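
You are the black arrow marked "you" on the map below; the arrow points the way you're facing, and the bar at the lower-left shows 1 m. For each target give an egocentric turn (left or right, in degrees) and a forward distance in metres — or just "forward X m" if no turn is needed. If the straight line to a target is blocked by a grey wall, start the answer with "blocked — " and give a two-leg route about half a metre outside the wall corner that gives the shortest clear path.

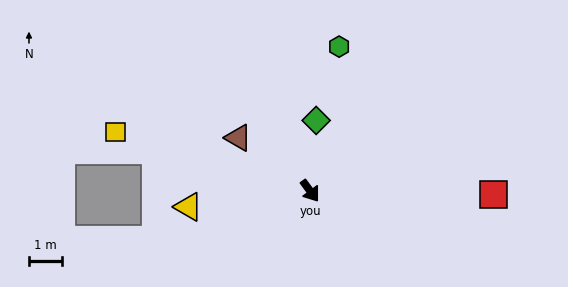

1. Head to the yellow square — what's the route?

turn right 143°, forward 6.2 m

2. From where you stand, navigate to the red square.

turn left 52°, forward 5.6 m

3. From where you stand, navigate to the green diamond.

turn left 139°, forward 2.2 m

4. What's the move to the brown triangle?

turn right 163°, forward 2.7 m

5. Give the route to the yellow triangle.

turn right 119°, forward 3.8 m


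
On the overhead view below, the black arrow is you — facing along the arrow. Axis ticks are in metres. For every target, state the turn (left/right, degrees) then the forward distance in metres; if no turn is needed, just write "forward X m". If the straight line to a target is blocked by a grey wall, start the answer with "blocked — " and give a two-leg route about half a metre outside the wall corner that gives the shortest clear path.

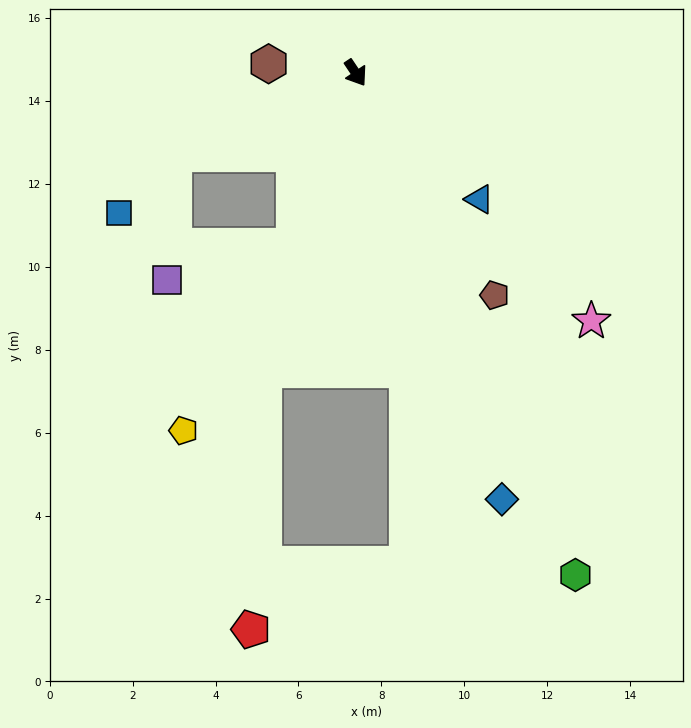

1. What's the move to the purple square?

blocked — turn right 53°, forward 4.4 m, then turn right 55°, forward 3.2 m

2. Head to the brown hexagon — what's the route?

turn right 130°, forward 2.1 m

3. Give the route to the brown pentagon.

forward 6.3 m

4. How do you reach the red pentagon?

blocked — turn right 51°, forward 7.5 m, then turn left 14°, forward 6.3 m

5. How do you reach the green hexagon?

turn right 10°, forward 13.2 m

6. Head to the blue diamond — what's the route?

turn right 15°, forward 10.9 m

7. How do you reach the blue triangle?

turn left 11°, forward 4.3 m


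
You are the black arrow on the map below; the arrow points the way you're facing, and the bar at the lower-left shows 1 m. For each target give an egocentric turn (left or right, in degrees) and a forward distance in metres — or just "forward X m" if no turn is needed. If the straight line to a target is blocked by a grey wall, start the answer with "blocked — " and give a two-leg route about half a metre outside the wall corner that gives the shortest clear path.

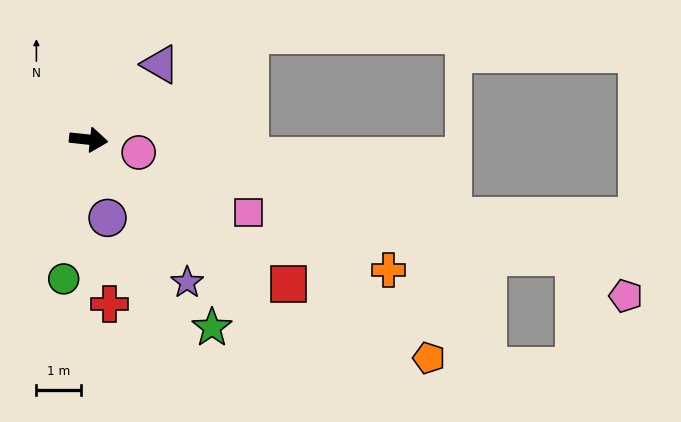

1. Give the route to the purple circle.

turn right 70°, forward 1.8 m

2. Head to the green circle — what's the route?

turn right 94°, forward 3.2 m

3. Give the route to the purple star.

turn right 49°, forward 3.9 m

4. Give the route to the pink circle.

turn right 8°, forward 1.2 m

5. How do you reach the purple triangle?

turn left 53°, forward 2.3 m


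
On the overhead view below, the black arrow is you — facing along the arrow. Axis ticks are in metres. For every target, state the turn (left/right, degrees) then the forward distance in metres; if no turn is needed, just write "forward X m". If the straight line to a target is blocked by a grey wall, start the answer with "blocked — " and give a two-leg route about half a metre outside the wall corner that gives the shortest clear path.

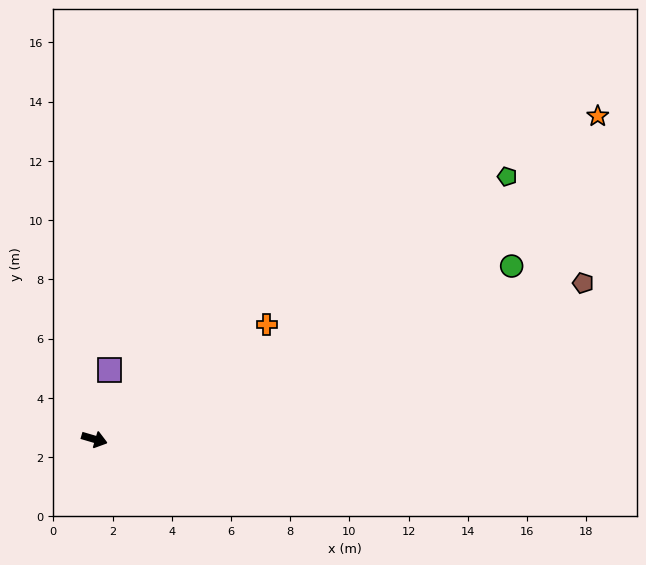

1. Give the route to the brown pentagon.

turn left 34°, forward 17.3 m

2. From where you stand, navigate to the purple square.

turn left 94°, forward 2.4 m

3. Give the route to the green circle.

turn left 39°, forward 15.2 m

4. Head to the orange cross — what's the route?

turn left 50°, forward 7.0 m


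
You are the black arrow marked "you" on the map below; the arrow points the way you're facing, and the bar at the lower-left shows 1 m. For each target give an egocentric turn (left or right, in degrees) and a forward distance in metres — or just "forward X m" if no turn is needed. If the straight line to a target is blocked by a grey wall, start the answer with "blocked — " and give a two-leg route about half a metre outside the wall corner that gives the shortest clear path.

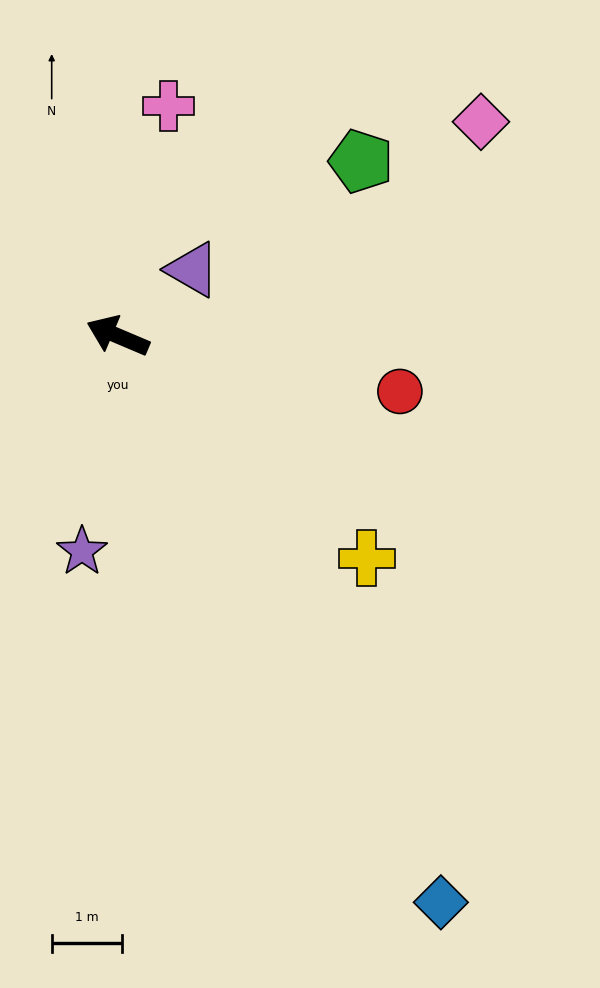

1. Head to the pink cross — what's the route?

turn right 79°, forward 3.4 m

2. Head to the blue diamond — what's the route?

turn left 143°, forward 9.3 m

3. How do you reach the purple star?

turn left 104°, forward 3.1 m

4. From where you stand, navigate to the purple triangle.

turn right 115°, forward 1.4 m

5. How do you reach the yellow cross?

turn left 161°, forward 4.8 m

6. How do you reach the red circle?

turn right 168°, forward 4.1 m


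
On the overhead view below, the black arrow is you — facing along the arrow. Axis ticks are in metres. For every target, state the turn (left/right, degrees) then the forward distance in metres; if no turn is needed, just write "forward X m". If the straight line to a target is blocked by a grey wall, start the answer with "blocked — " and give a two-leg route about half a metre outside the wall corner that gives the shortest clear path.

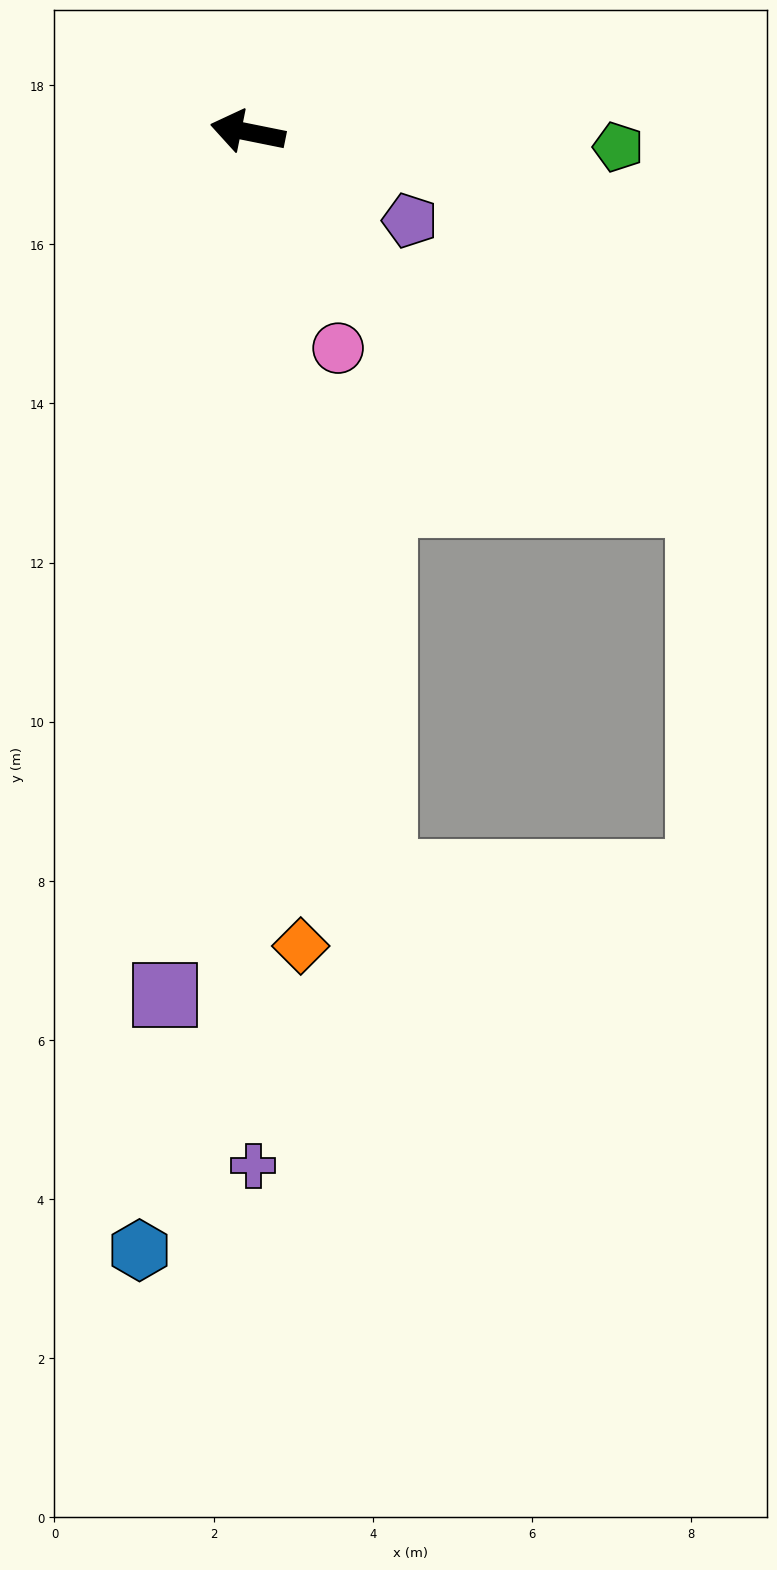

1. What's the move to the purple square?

turn left 96°, forward 10.9 m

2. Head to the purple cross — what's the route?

turn left 102°, forward 13.0 m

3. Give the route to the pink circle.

turn left 124°, forward 2.9 m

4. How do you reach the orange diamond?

turn left 105°, forward 10.3 m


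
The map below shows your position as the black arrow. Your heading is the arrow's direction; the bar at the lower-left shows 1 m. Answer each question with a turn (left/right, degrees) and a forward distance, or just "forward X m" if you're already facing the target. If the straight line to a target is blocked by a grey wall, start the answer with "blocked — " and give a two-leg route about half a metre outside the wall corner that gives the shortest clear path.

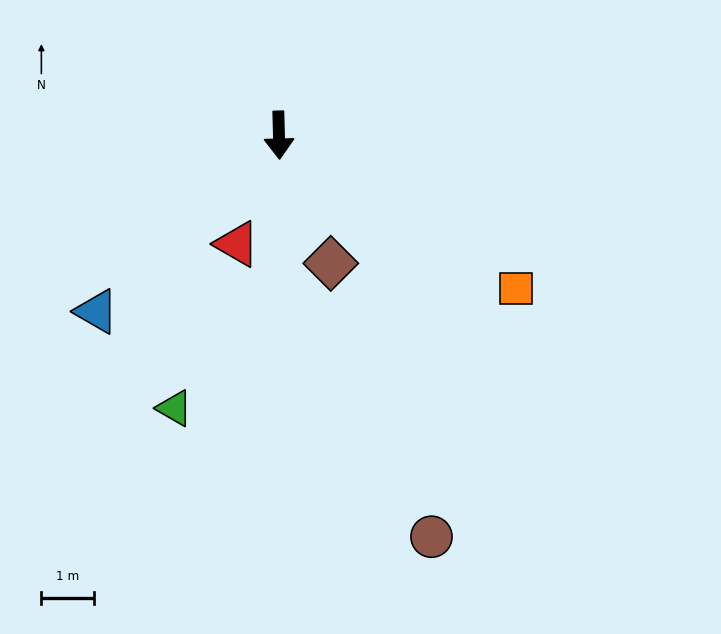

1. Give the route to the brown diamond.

turn left 21°, forward 2.6 m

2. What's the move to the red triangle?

turn right 23°, forward 2.2 m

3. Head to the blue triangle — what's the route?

turn right 48°, forward 4.8 m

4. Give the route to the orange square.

turn left 56°, forward 5.3 m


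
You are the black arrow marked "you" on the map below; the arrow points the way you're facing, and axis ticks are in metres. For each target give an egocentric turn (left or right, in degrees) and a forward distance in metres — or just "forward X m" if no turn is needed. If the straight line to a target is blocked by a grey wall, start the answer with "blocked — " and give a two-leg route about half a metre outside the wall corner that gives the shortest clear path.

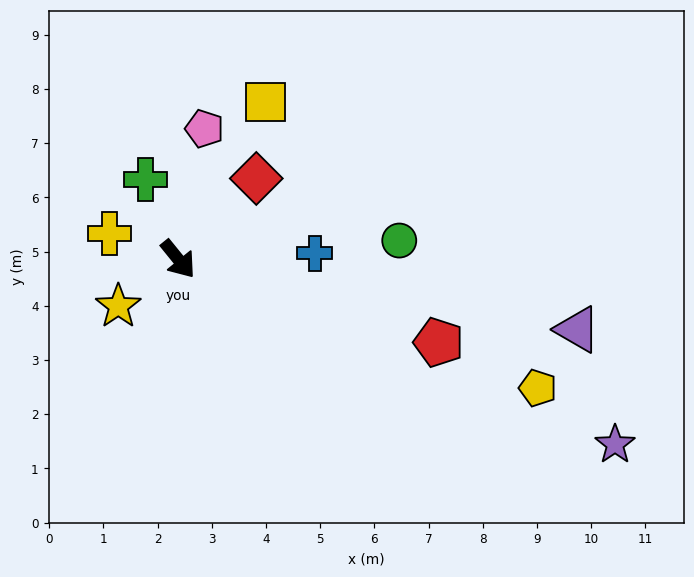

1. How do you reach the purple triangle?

turn left 41°, forward 7.5 m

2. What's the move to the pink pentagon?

turn left 130°, forward 2.5 m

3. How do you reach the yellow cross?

turn right 150°, forward 1.4 m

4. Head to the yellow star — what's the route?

turn right 91°, forward 1.4 m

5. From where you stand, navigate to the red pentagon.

turn left 33°, forward 5.0 m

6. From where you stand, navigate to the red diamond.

turn left 97°, forward 2.1 m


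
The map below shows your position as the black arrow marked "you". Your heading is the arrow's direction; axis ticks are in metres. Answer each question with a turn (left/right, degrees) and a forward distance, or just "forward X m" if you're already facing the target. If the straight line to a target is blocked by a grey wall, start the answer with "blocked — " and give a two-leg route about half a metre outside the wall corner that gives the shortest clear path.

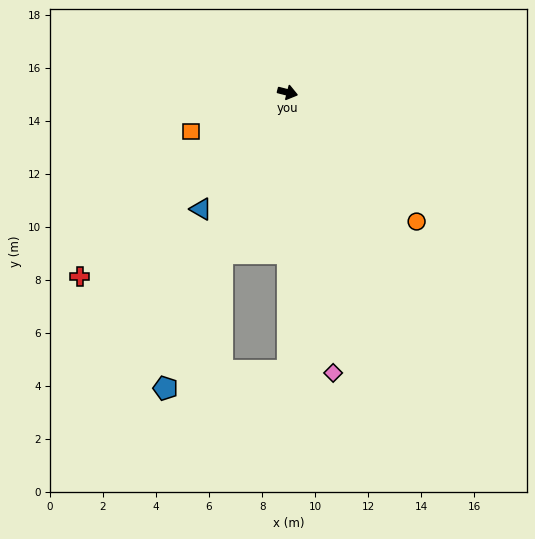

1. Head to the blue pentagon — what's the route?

turn right 98°, forward 12.1 m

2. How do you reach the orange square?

turn right 144°, forward 3.9 m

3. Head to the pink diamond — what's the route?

turn right 66°, forward 10.7 m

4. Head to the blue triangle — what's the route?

turn right 112°, forward 5.5 m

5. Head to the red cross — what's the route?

turn right 124°, forward 10.5 m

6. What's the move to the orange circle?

turn right 31°, forward 6.9 m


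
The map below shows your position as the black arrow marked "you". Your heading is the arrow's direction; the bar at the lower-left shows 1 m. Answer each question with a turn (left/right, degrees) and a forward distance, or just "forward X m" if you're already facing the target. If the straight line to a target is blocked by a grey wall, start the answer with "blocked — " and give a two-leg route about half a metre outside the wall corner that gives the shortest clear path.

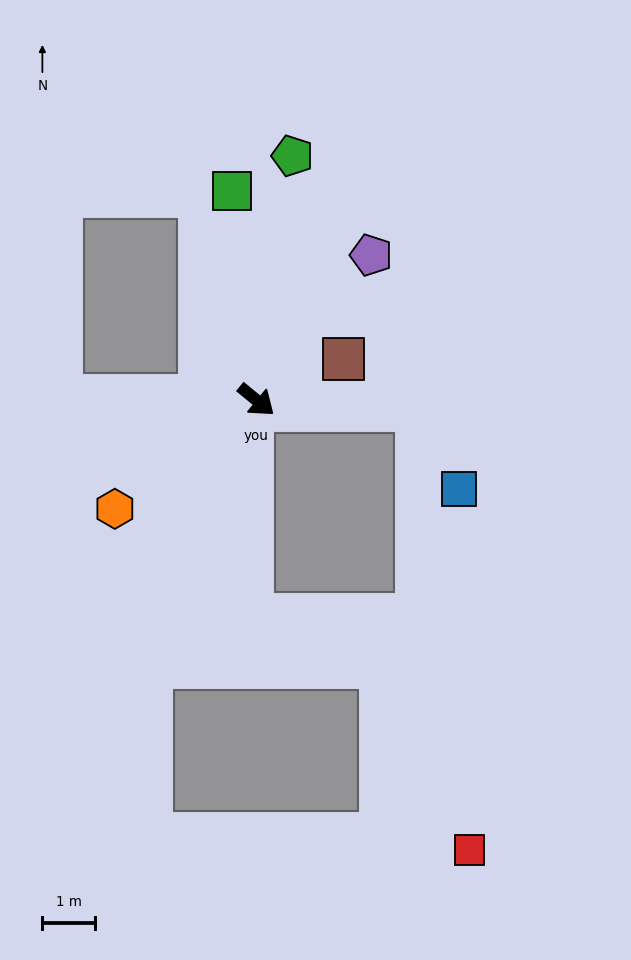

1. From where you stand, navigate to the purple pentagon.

turn left 91°, forward 3.5 m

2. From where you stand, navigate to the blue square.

blocked — turn left 36°, forward 3.1 m, then turn right 59°, forward 1.7 m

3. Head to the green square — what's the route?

turn left 136°, forward 4.0 m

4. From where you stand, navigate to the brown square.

turn left 65°, forward 1.8 m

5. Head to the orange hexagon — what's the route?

turn right 103°, forward 3.4 m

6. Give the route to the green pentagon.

turn left 121°, forward 4.7 m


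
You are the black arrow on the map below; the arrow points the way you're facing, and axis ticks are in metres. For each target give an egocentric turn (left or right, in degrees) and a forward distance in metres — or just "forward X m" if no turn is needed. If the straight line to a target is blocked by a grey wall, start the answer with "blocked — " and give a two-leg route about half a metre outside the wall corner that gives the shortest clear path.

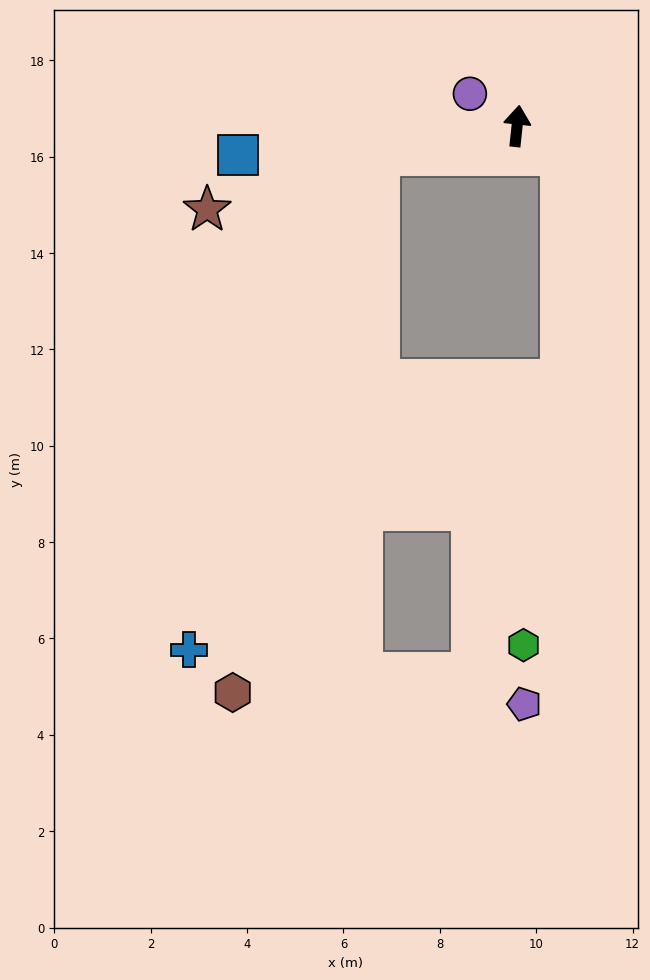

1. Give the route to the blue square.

turn left 102°, forward 5.8 m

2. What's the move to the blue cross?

blocked — turn left 108°, forward 2.9 m, then turn left 57°, forward 11.0 m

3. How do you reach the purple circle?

turn left 62°, forward 1.2 m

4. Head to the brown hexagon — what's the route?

blocked — turn left 108°, forward 2.9 m, then turn left 63°, forward 11.6 m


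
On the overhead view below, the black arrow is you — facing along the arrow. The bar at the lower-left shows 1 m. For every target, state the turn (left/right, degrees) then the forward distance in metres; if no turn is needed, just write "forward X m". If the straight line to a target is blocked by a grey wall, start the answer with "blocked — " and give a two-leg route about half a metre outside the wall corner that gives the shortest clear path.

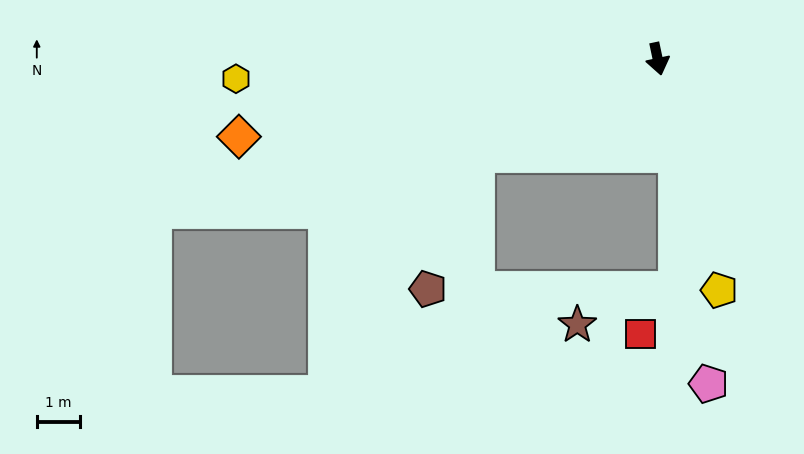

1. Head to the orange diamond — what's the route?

turn right 91°, forward 9.9 m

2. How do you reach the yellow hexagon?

turn right 99°, forward 9.8 m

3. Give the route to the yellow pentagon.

turn left 3°, forward 5.6 m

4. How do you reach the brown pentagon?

blocked — turn right 74°, forward 4.8 m, then turn left 42°, forward 3.3 m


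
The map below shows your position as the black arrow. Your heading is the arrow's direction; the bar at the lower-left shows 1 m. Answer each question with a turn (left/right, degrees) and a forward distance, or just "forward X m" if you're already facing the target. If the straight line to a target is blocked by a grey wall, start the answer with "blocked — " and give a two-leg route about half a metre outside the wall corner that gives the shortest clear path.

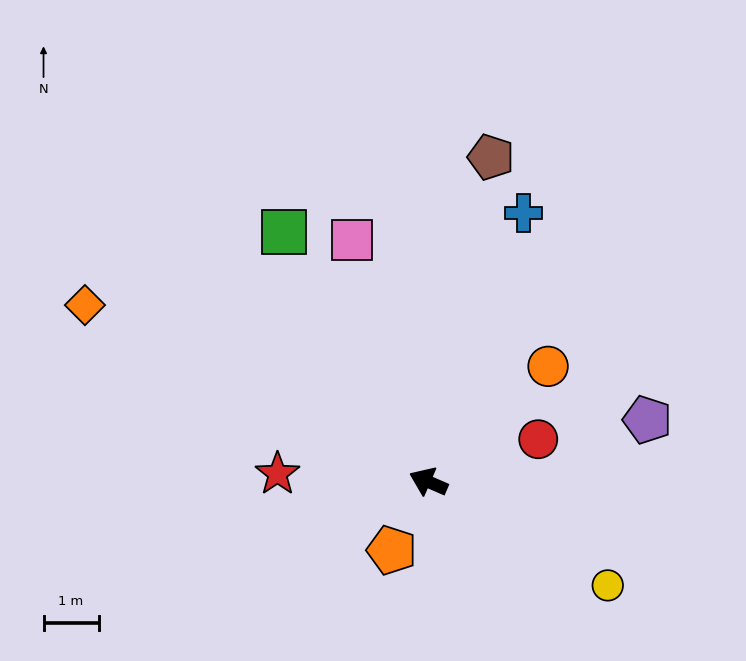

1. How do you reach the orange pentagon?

turn left 85°, forward 1.4 m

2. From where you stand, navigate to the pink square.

turn right 49°, forward 4.6 m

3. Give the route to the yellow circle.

turn left 173°, forward 3.8 m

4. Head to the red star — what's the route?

turn left 20°, forward 2.7 m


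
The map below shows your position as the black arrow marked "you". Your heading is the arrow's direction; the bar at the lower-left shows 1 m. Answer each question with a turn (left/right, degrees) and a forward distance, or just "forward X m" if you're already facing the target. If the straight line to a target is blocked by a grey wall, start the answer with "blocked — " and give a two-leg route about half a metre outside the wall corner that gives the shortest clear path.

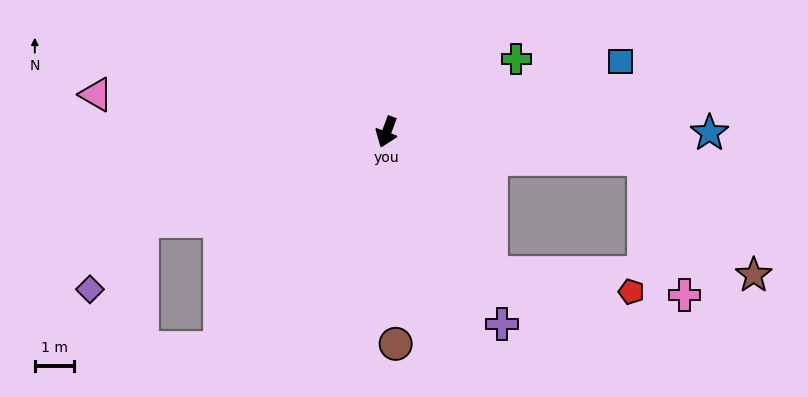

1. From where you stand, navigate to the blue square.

turn left 127°, forward 6.2 m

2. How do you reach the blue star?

turn left 110°, forward 8.2 m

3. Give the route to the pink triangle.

turn right 77°, forward 7.4 m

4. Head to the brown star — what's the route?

blocked — turn left 104°, forward 6.6 m, then turn right 40°, forward 4.1 m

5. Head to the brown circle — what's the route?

turn left 23°, forward 5.4 m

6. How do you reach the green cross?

turn left 140°, forward 3.8 m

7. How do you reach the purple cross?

turn left 51°, forward 5.7 m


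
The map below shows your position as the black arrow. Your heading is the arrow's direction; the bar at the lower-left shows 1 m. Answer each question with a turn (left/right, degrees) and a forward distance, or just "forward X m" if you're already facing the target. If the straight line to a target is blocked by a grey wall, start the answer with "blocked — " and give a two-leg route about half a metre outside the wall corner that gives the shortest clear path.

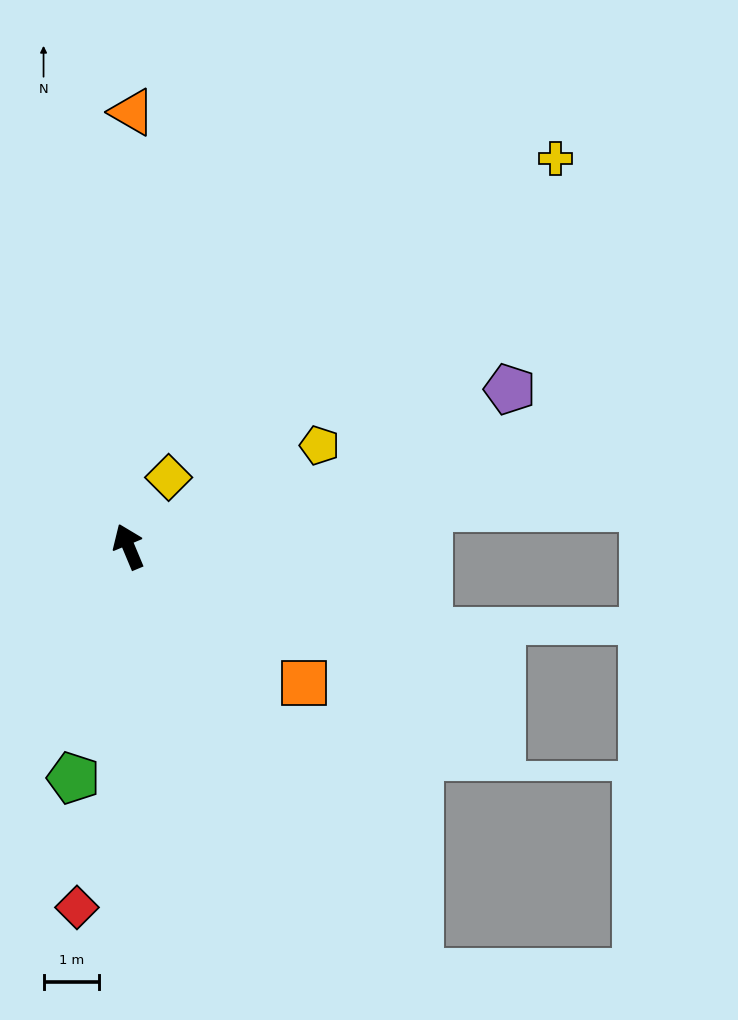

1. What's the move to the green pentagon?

turn left 144°, forward 4.3 m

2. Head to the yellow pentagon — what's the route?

turn right 85°, forward 3.9 m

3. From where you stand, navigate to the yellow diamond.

turn right 53°, forward 1.4 m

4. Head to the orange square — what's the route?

turn right 151°, forward 4.0 m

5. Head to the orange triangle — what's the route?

turn right 23°, forward 7.9 m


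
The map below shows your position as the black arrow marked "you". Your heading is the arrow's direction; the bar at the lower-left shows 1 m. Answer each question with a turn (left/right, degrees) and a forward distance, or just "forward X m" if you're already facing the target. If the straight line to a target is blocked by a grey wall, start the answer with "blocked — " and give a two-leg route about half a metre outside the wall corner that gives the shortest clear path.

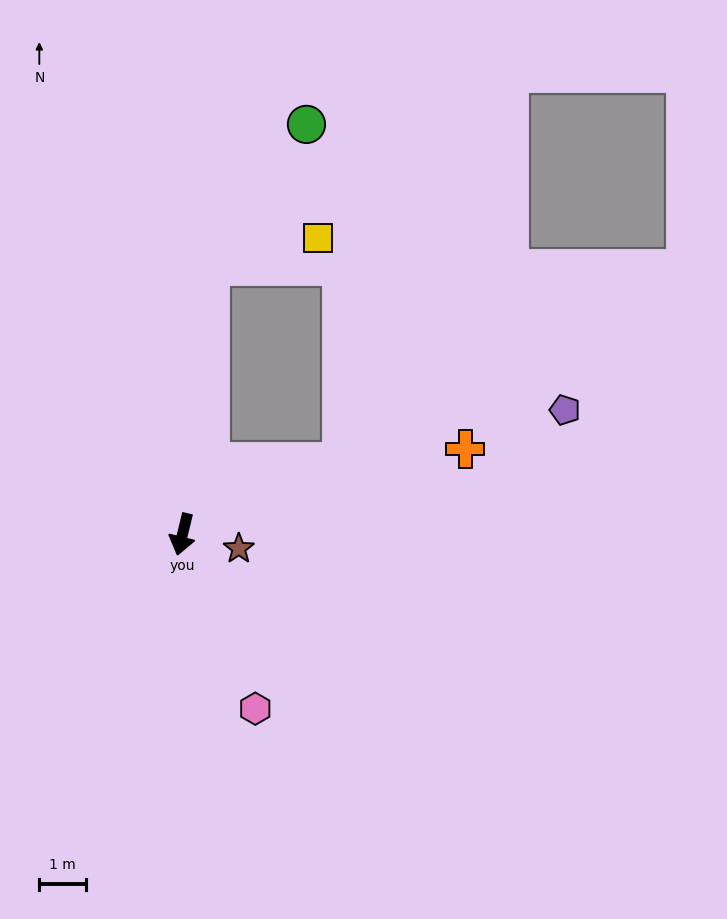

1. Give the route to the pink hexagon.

turn left 36°, forward 4.0 m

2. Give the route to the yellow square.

blocked — turn right 172°, forward 5.7 m, then turn right 70°, forward 2.4 m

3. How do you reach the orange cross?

turn left 120°, forward 6.3 m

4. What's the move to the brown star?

turn left 90°, forward 1.2 m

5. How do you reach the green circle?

blocked — turn right 172°, forward 5.7 m, then turn right 29°, forward 3.7 m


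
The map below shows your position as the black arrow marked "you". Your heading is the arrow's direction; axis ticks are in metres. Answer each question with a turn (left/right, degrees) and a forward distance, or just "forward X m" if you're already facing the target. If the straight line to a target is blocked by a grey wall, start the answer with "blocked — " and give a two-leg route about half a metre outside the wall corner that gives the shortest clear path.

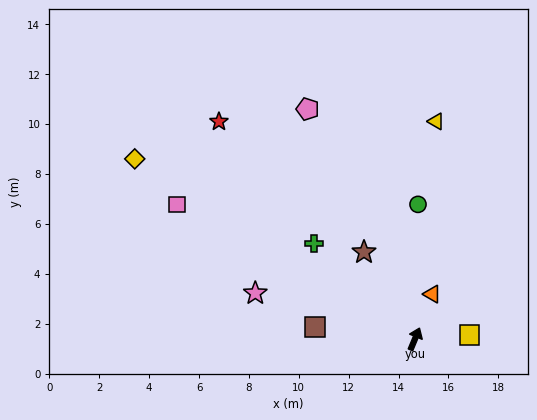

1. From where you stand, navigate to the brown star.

turn left 53°, forward 4.0 m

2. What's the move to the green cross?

turn left 69°, forward 5.6 m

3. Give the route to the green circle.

turn left 21°, forward 5.4 m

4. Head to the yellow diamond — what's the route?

turn left 80°, forward 13.4 m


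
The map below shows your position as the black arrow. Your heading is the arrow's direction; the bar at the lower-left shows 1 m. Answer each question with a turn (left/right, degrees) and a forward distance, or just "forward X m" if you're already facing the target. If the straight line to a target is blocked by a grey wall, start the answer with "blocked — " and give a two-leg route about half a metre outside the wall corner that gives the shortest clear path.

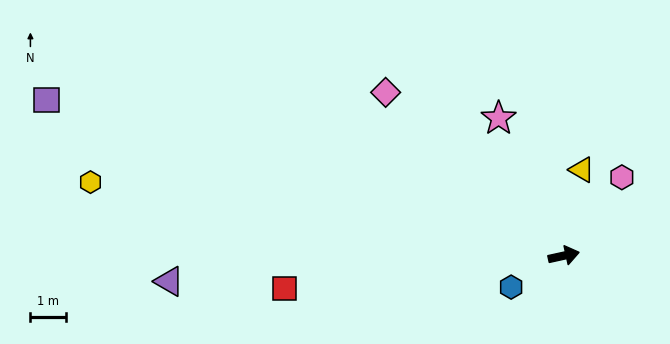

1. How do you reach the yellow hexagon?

turn left 159°, forward 13.6 m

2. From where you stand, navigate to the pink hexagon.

turn left 41°, forward 2.8 m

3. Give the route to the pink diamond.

turn left 125°, forward 6.8 m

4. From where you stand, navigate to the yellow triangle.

turn left 66°, forward 2.5 m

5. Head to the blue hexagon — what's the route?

turn right 162°, forward 1.7 m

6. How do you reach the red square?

turn left 174°, forward 8.0 m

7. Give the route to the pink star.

turn left 103°, forward 4.3 m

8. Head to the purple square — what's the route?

turn left 151°, forward 15.3 m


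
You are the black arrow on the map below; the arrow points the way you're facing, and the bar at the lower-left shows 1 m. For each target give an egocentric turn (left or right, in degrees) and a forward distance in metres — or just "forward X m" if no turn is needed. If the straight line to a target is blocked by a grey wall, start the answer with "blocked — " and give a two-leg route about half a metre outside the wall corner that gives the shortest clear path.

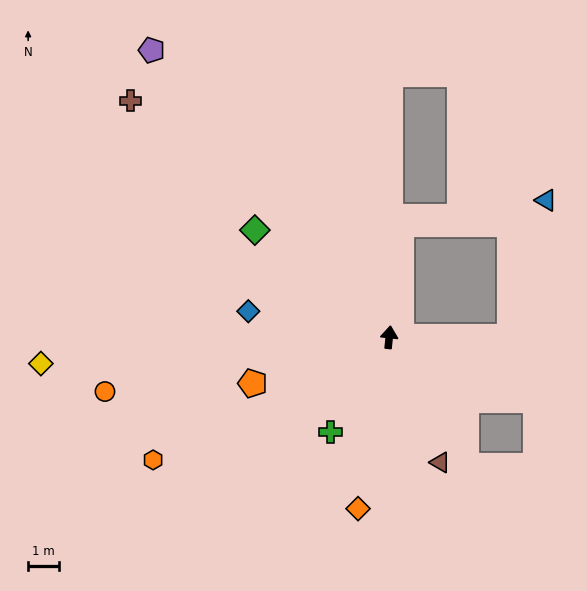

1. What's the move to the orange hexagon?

turn left 124°, forward 8.5 m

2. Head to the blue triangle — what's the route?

blocked — turn right 84°, forward 3.9 m, then turn left 75°, forward 4.5 m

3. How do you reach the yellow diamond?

turn left 100°, forward 11.2 m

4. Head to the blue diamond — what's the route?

turn left 86°, forward 4.6 m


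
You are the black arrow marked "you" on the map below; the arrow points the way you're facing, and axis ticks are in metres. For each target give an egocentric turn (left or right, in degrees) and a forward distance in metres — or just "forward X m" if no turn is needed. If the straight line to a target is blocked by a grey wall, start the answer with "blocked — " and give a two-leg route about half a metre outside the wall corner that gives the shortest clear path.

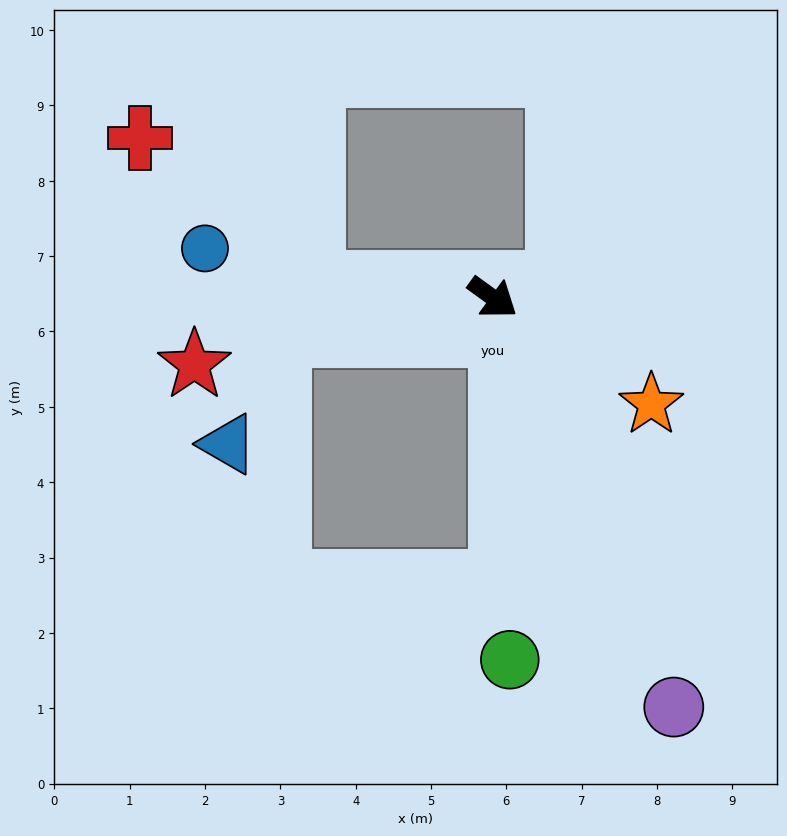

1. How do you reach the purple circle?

turn right 30°, forward 5.9 m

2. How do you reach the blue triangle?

blocked — turn right 134°, forward 2.9 m, then turn left 55°, forward 1.6 m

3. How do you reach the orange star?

turn left 2°, forward 2.5 m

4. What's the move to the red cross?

blocked — turn right 149°, forward 2.4 m, then turn right 35°, forward 3.0 m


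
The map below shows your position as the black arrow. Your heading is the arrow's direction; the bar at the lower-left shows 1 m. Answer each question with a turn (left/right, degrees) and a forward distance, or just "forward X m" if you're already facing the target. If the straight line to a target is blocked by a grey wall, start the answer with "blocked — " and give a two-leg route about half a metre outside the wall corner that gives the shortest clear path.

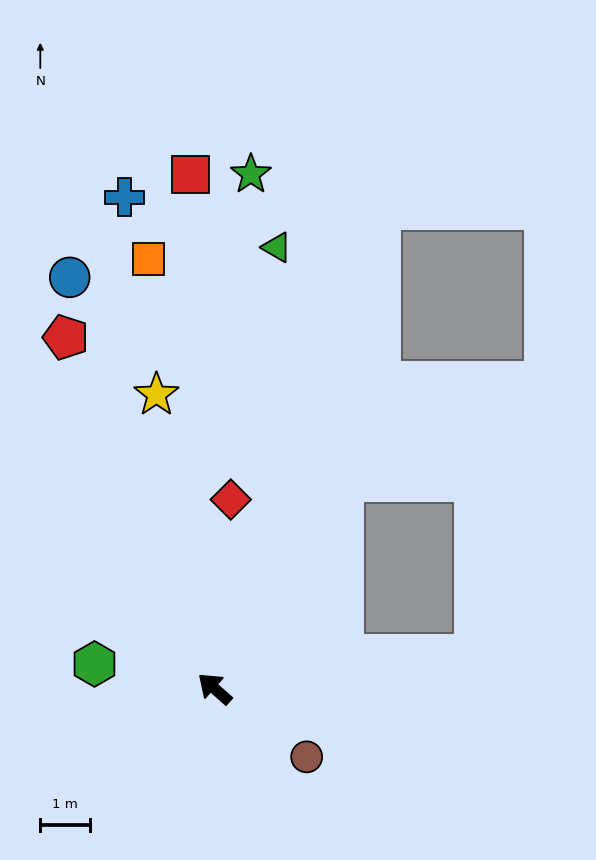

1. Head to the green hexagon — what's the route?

turn left 30°, forward 2.5 m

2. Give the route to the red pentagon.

turn right 26°, forward 7.7 m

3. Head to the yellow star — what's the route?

turn right 37°, forward 6.1 m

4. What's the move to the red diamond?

turn right 53°, forward 3.8 m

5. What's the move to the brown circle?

turn right 175°, forward 2.3 m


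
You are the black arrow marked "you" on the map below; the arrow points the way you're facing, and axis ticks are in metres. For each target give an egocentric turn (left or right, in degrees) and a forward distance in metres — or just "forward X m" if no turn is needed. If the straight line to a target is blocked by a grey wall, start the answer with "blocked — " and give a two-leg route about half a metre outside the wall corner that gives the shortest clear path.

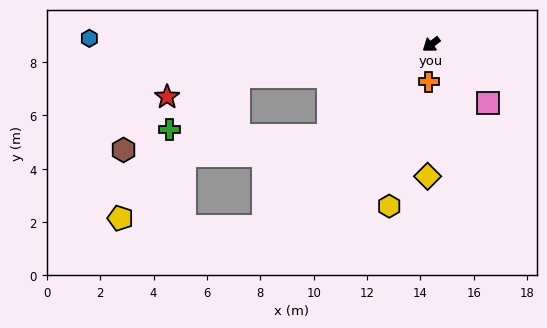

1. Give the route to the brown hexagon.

blocked — turn left 5°, forward 5.2 m, then turn right 38°, forward 7.7 m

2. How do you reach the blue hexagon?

turn right 38°, forward 12.8 m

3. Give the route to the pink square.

turn left 97°, forward 3.1 m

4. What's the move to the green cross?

blocked — turn right 27°, forward 7.3 m, then turn left 27°, forward 3.3 m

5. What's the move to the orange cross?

turn left 49°, forward 1.4 m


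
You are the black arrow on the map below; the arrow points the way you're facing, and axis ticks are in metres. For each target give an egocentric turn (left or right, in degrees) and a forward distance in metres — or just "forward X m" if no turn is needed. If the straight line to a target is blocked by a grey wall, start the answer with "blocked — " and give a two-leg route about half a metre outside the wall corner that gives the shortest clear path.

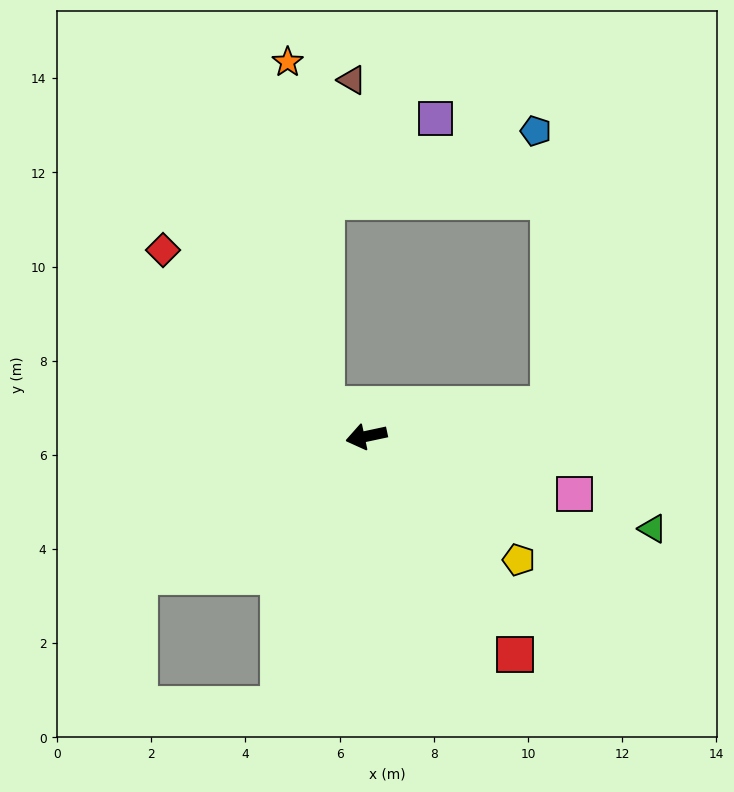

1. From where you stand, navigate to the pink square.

turn left 152°, forward 4.6 m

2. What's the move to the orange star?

blocked — turn right 48°, forward 1.1 m, then turn right 48°, forward 7.4 m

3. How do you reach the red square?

turn left 112°, forward 5.6 m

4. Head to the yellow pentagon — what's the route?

turn left 129°, forward 4.2 m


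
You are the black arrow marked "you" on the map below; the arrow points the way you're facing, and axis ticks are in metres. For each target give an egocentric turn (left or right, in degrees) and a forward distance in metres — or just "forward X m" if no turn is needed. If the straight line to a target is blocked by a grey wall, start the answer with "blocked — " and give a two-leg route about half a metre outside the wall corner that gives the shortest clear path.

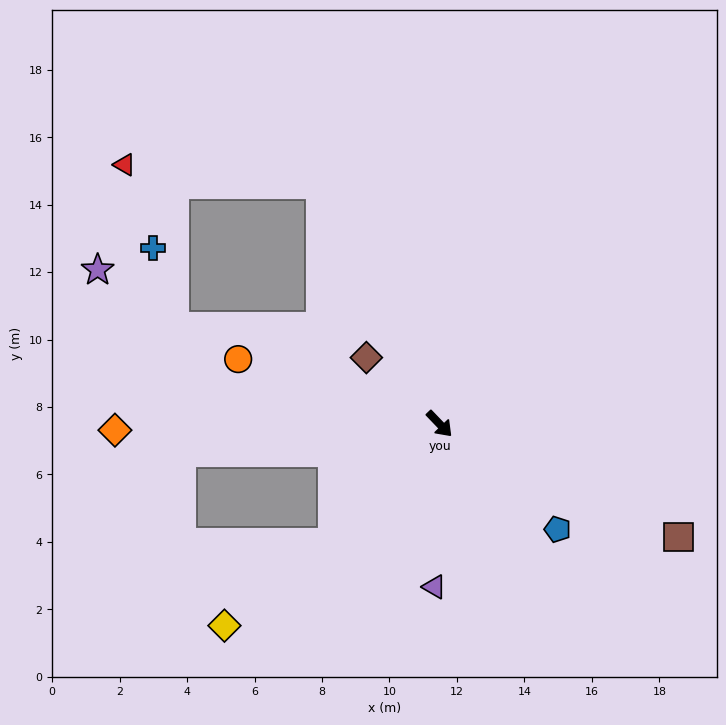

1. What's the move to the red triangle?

blocked — turn left 163°, forward 7.9 m, then turn left 57°, forward 5.8 m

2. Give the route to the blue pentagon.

turn left 4°, forward 4.7 m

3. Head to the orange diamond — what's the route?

turn right 133°, forward 9.6 m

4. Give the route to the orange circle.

turn right 152°, forward 6.3 m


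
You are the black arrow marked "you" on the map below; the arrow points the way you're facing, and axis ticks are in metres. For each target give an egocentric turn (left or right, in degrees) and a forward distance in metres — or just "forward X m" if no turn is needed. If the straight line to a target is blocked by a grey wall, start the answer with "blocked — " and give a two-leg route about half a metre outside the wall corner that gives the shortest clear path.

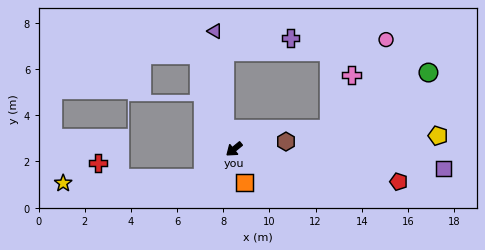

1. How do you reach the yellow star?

blocked — turn left 4°, forward 1.8 m, then turn right 41°, forward 6.1 m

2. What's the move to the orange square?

turn left 68°, forward 1.5 m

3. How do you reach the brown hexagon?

turn left 149°, forward 2.3 m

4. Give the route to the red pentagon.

turn left 130°, forward 7.3 m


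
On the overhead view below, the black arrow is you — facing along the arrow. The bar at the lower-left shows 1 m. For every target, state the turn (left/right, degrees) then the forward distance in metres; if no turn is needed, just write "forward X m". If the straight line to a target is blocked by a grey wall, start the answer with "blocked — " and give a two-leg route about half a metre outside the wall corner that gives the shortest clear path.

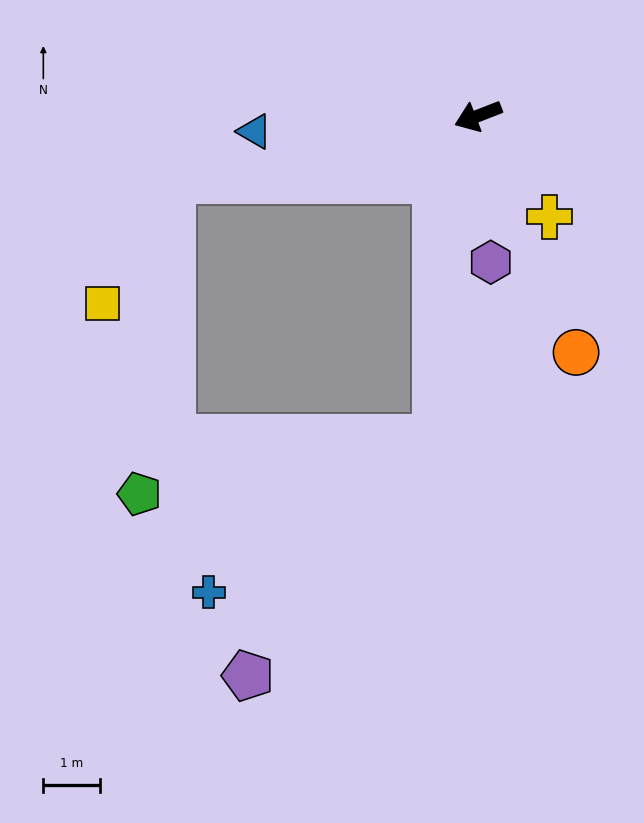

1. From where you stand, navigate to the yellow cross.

turn left 104°, forward 2.2 m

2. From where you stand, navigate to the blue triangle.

turn right 17°, forward 4.0 m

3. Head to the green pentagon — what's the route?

blocked — turn left 61°, forward 5.8 m, then turn right 72°, forward 5.4 m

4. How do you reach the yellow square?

blocked — turn right 9°, forward 5.6 m, then turn left 48°, forward 2.5 m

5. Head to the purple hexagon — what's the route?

turn left 74°, forward 2.6 m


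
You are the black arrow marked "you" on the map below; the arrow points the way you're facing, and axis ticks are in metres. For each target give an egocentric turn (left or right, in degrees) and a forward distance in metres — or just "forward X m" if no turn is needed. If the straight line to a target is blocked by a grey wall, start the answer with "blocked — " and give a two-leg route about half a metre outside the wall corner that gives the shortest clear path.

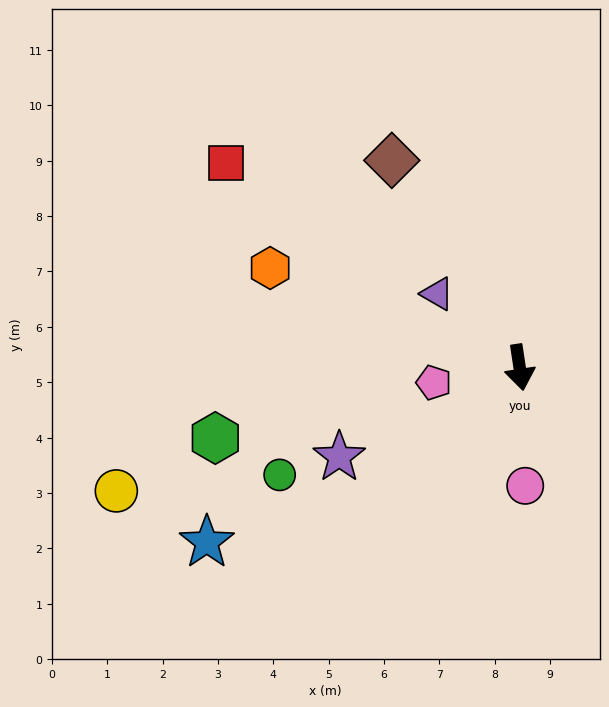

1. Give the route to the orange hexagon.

turn right 120°, forward 4.8 m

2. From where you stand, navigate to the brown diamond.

turn right 157°, forward 4.4 m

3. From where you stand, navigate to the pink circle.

turn right 6°, forward 2.1 m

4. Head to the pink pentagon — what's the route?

turn right 89°, forward 1.6 m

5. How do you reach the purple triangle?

turn right 140°, forward 2.0 m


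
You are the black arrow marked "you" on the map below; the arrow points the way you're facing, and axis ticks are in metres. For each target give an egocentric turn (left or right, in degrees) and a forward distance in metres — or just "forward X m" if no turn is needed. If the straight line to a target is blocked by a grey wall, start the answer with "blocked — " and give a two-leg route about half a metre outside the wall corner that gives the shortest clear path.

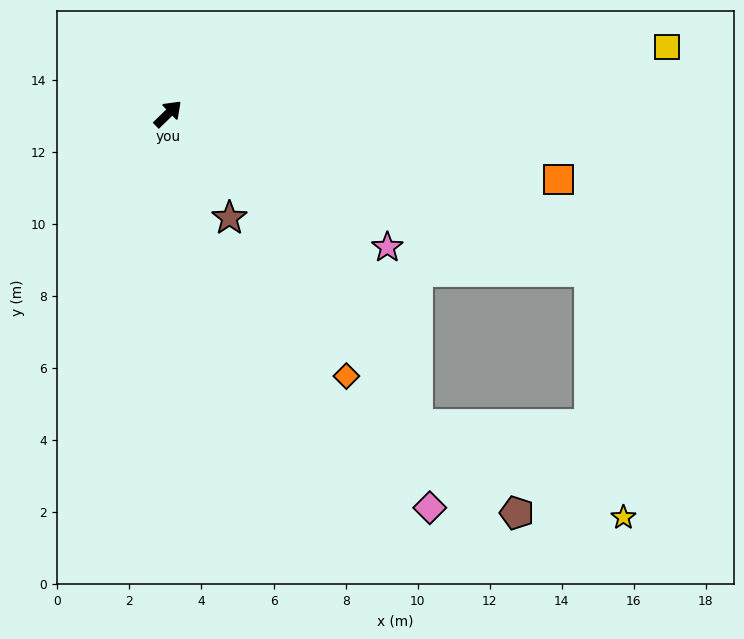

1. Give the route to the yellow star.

blocked — turn right 65°, forward 12.5 m, then turn right 61°, forward 6.9 m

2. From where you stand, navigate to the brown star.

turn right 104°, forward 3.4 m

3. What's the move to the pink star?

turn right 76°, forward 7.1 m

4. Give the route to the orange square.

turn right 54°, forward 11.0 m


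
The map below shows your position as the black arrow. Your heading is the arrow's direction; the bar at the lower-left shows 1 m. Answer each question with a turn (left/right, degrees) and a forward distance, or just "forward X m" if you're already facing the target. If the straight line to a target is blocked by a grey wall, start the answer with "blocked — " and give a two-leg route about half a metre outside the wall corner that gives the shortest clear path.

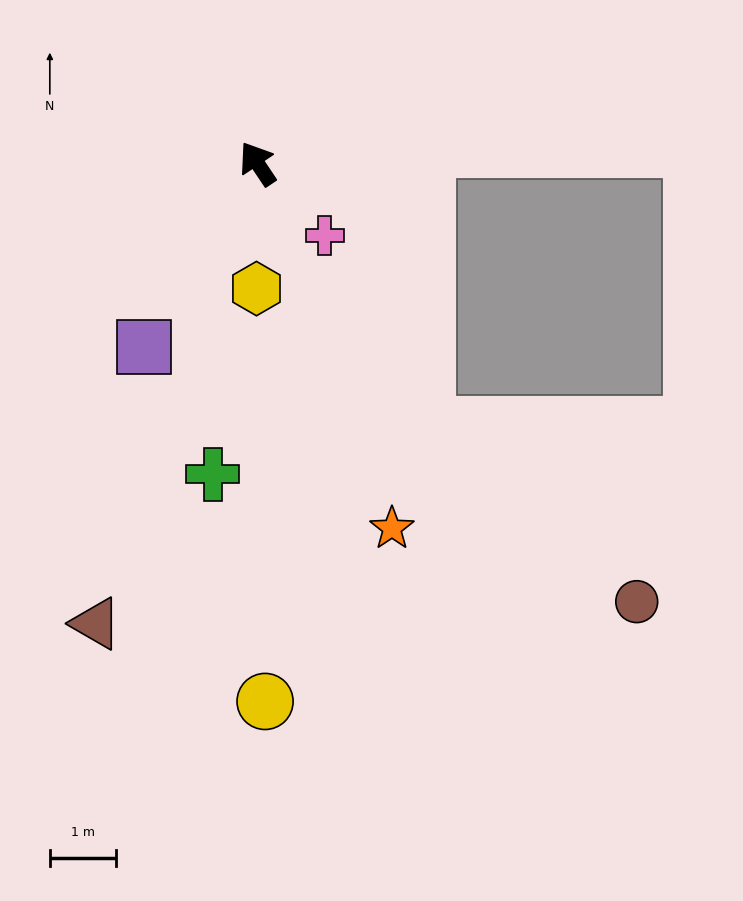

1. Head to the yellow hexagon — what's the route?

turn left 146°, forward 1.9 m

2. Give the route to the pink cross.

turn right 171°, forward 1.5 m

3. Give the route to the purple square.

turn left 114°, forward 3.2 m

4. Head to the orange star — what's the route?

turn left 166°, forward 5.9 m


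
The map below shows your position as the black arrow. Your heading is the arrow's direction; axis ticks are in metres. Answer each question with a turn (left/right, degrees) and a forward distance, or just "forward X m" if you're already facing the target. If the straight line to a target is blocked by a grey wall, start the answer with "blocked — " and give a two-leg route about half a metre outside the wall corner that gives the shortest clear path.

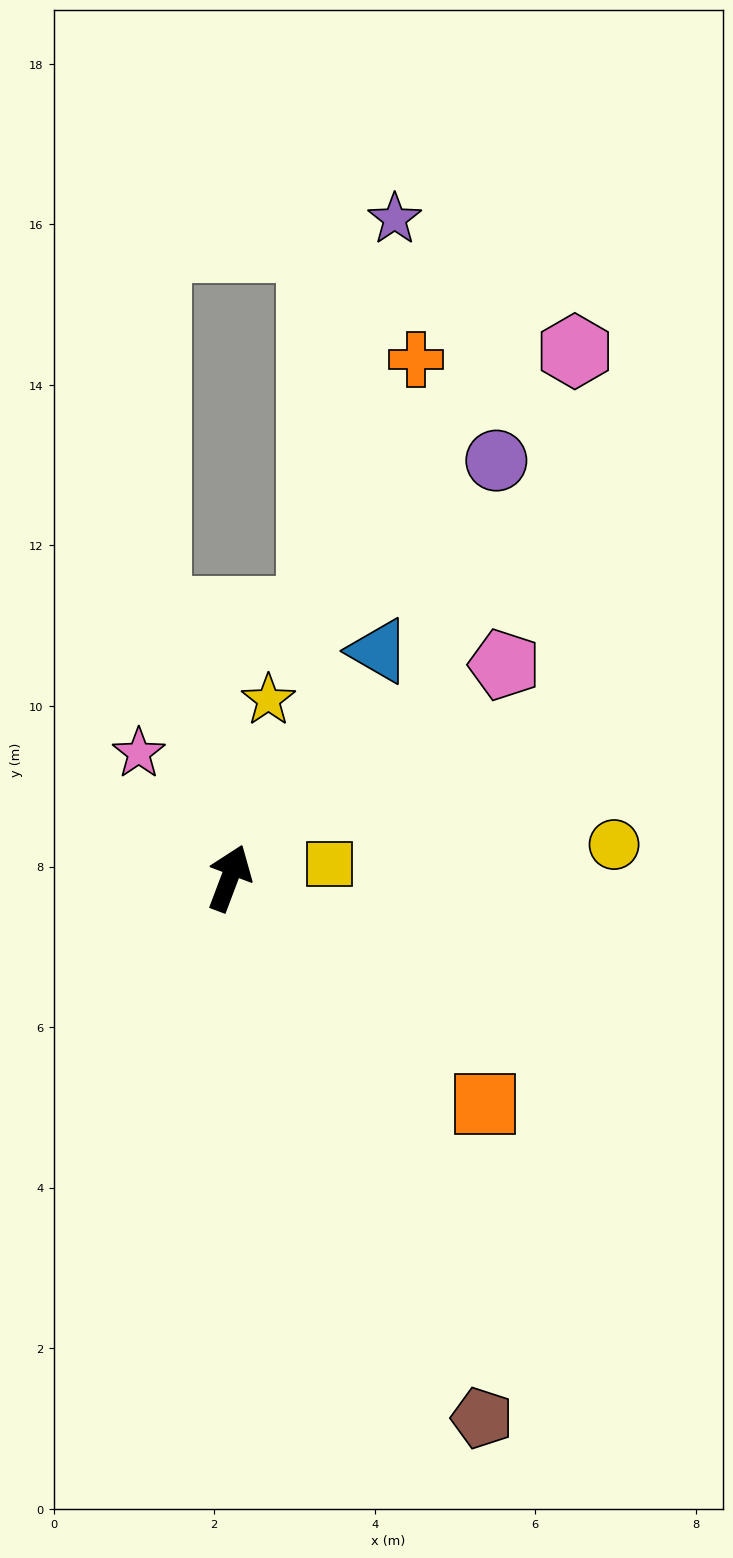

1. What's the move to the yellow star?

turn left 8°, forward 2.3 m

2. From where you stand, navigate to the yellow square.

turn right 61°, forward 1.3 m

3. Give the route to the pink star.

turn left 57°, forward 1.9 m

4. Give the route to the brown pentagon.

turn right 134°, forward 7.4 m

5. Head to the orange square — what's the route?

turn right 111°, forward 4.2 m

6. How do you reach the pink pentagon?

turn right 31°, forward 4.3 m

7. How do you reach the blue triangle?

turn right 13°, forward 3.4 m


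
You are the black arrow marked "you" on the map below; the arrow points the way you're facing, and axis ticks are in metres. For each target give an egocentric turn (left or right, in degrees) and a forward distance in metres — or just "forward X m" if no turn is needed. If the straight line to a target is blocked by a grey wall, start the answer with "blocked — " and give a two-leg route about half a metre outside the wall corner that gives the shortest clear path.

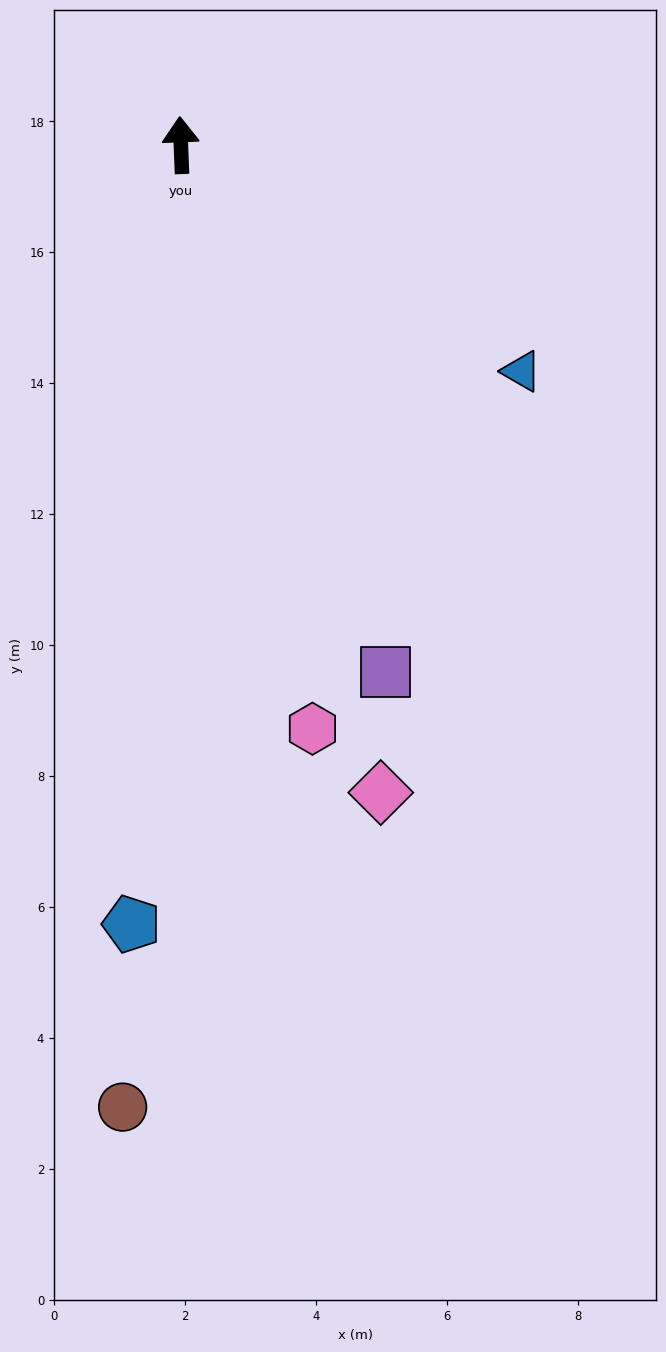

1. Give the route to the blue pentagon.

turn left 174°, forward 11.9 m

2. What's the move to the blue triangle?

turn right 126°, forward 6.2 m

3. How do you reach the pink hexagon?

turn right 170°, forward 9.1 m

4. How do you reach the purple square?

turn right 161°, forward 8.6 m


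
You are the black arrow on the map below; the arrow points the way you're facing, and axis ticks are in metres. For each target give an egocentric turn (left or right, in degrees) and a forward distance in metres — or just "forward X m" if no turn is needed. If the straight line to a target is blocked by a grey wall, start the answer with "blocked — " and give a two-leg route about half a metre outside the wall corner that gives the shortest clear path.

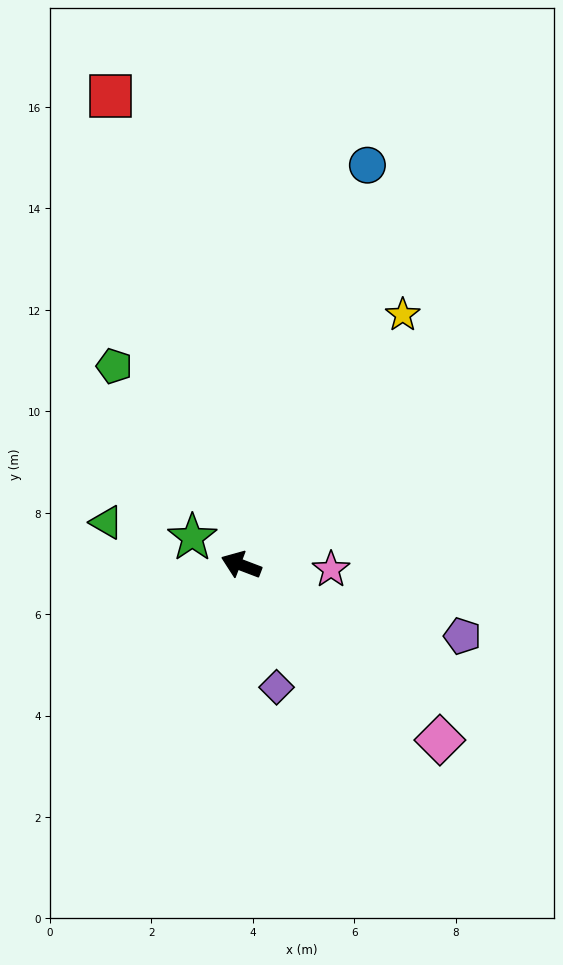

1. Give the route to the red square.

turn right 54°, forward 9.6 m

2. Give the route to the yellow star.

turn right 102°, forward 5.9 m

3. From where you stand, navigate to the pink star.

turn right 162°, forward 1.8 m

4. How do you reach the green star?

turn right 8°, forward 1.1 m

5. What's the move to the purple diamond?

turn left 127°, forward 2.5 m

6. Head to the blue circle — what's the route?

turn right 87°, forward 8.3 m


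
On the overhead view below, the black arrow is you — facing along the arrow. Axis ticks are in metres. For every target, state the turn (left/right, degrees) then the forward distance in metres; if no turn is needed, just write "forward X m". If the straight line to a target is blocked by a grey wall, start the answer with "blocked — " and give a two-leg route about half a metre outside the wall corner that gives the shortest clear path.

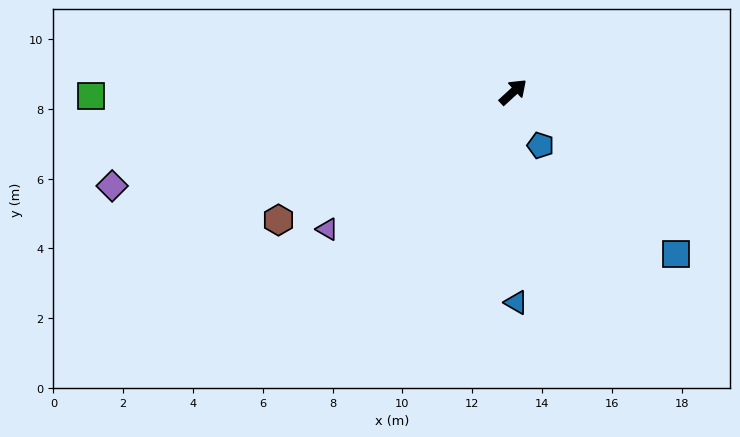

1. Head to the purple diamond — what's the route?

turn left 151°, forward 11.8 m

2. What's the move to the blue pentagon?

turn right 105°, forward 1.7 m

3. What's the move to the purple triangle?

turn left 174°, forward 6.6 m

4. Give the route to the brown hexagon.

turn left 166°, forward 7.7 m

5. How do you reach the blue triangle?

turn right 132°, forward 6.0 m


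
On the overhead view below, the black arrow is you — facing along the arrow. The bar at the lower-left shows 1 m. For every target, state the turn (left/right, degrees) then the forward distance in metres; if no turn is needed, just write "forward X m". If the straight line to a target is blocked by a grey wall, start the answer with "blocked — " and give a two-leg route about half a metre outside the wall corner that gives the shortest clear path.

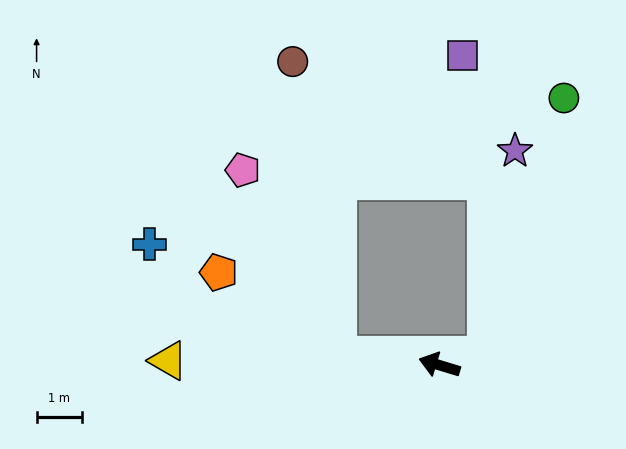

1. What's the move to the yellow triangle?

turn left 16°, forward 5.9 m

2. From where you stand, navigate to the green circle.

blocked — turn right 152°, forward 1.0 m, then turn left 62°, forward 5.9 m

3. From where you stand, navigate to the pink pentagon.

blocked — turn left 12°, forward 2.3 m, then turn right 58°, forward 4.6 m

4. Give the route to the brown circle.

blocked — turn left 12°, forward 2.3 m, then turn right 76°, forward 6.5 m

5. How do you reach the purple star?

blocked — turn right 152°, forward 1.0 m, then turn left 71°, forward 4.5 m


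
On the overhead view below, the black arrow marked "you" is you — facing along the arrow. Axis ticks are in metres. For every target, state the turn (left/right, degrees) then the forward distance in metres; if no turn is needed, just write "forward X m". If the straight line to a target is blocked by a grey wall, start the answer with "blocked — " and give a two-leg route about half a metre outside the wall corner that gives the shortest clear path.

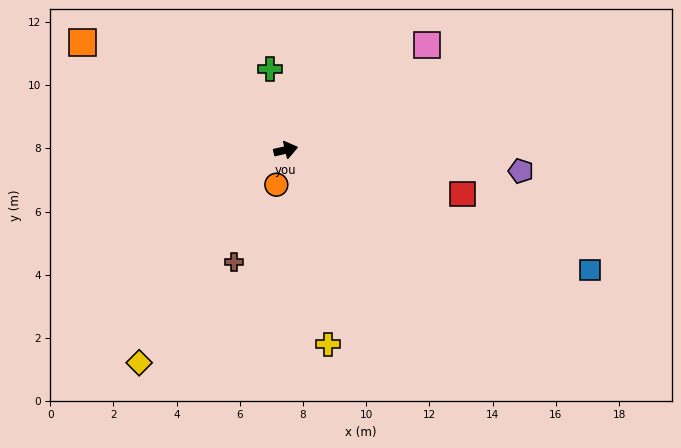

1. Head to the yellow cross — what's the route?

turn right 91°, forward 6.3 m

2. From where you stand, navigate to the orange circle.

turn right 118°, forward 1.1 m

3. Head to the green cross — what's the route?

turn left 88°, forward 2.6 m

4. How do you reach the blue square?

turn right 34°, forward 10.3 m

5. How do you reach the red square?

turn right 27°, forward 5.8 m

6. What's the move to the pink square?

turn left 24°, forward 5.6 m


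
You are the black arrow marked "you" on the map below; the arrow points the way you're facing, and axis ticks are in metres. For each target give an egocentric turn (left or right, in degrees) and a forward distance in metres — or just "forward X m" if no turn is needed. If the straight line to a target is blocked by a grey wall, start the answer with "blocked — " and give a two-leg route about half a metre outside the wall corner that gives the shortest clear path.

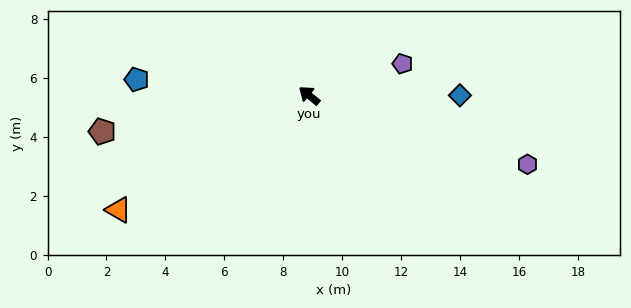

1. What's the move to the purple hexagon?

turn right 158°, forward 7.8 m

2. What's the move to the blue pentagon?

turn left 34°, forward 5.9 m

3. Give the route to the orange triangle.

turn left 70°, forward 7.5 m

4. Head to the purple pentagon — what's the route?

turn right 122°, forward 3.3 m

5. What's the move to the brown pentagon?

turn left 49°, forward 7.1 m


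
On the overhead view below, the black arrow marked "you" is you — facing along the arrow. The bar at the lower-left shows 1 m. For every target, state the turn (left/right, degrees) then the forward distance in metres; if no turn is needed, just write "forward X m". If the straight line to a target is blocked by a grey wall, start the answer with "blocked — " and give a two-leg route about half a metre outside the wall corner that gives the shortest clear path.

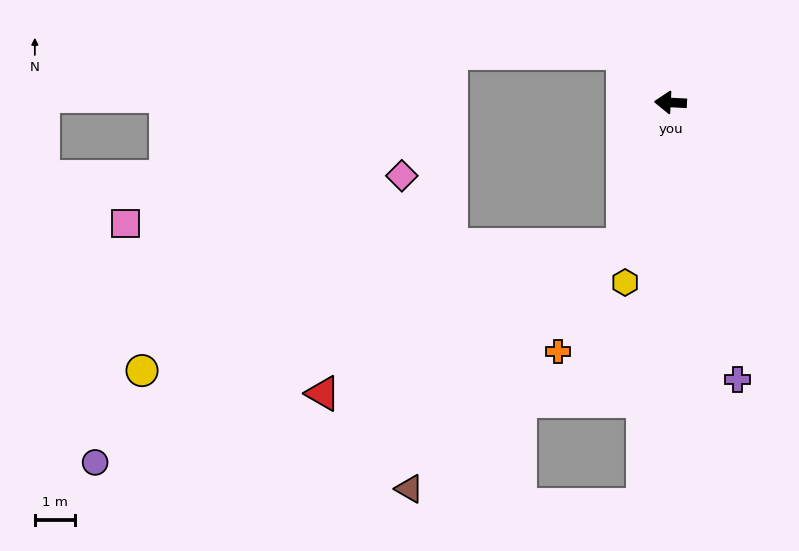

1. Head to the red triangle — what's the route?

blocked — turn left 74°, forward 3.7 m, then turn right 45°, forward 8.3 m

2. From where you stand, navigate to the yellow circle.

blocked — turn left 74°, forward 3.7 m, then turn right 56°, forward 12.3 m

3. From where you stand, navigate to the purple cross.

turn left 107°, forward 7.1 m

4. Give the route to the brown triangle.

blocked — turn left 74°, forward 3.7 m, then turn right 22°, forward 8.0 m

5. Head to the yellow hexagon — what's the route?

turn left 79°, forward 4.6 m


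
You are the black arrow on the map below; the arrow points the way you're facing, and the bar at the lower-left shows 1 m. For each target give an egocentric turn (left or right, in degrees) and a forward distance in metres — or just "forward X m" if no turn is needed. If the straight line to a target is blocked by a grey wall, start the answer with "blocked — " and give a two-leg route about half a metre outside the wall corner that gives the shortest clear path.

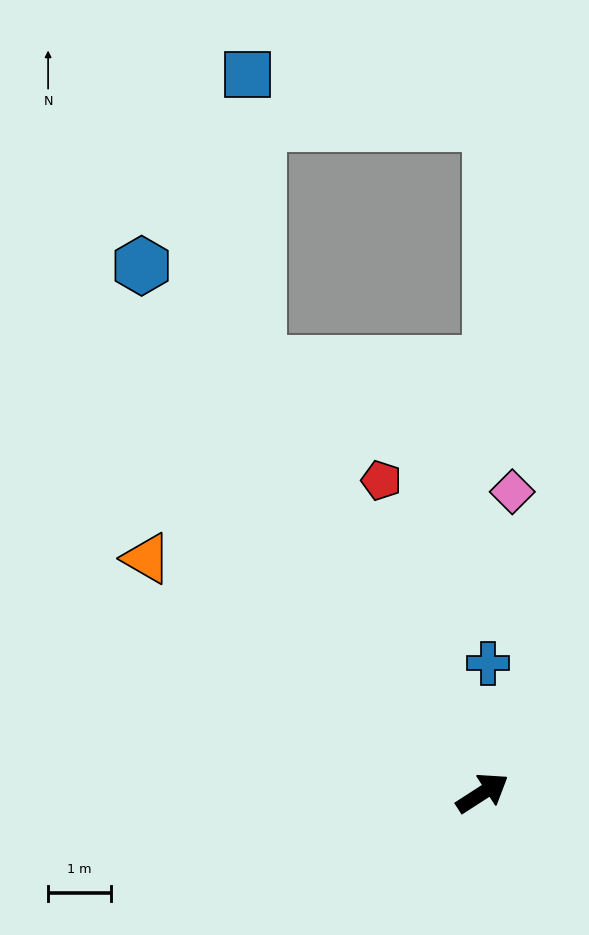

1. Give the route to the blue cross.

turn left 55°, forward 2.1 m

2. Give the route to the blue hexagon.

turn left 90°, forward 9.9 m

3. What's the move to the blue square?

blocked — turn left 85°, forward 7.7 m, then turn right 25°, forward 4.6 m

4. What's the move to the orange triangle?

turn left 112°, forward 6.5 m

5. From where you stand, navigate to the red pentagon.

turn left 75°, forward 5.2 m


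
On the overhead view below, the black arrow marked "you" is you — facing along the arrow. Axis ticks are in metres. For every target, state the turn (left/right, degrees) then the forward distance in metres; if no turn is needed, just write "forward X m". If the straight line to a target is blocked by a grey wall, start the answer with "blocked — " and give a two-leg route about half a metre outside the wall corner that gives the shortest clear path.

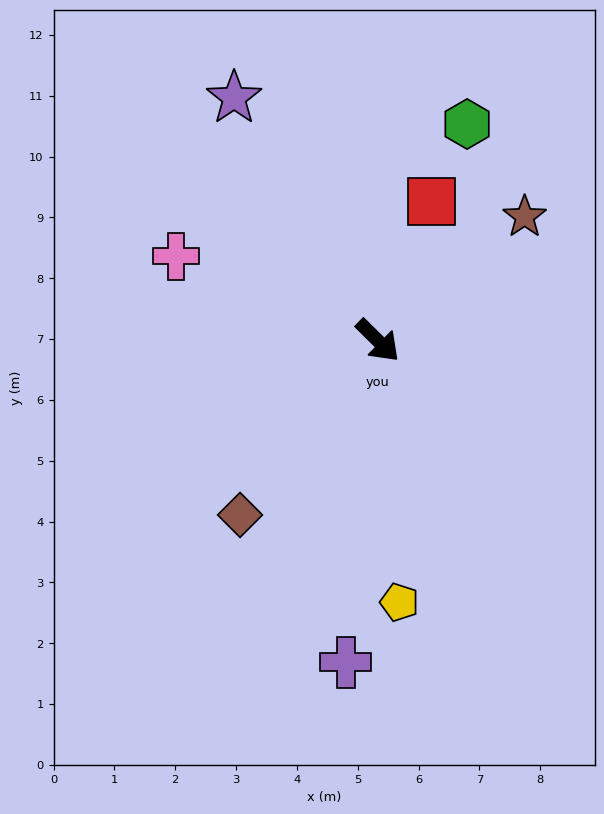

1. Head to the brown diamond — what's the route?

turn right 84°, forward 3.7 m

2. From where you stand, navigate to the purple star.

turn left 165°, forward 4.6 m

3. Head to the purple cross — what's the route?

turn right 51°, forward 5.3 m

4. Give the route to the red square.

turn left 114°, forward 2.5 m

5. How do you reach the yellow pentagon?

turn right 41°, forward 4.3 m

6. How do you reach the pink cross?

turn right 158°, forward 3.6 m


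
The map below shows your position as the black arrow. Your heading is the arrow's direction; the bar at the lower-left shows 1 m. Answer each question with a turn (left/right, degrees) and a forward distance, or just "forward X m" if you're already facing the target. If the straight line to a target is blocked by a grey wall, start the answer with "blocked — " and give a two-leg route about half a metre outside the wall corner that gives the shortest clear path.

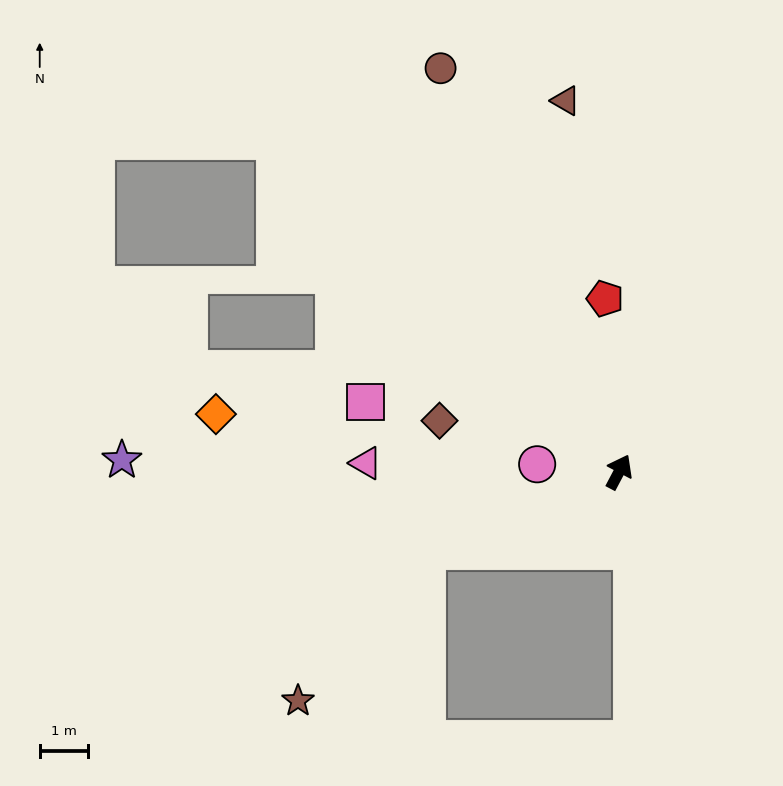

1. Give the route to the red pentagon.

turn left 32°, forward 3.6 m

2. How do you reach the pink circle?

turn left 113°, forward 1.7 m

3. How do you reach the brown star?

blocked — turn left 140°, forward 4.3 m, then turn left 28°, forward 4.1 m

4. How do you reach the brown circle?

turn left 52°, forward 9.1 m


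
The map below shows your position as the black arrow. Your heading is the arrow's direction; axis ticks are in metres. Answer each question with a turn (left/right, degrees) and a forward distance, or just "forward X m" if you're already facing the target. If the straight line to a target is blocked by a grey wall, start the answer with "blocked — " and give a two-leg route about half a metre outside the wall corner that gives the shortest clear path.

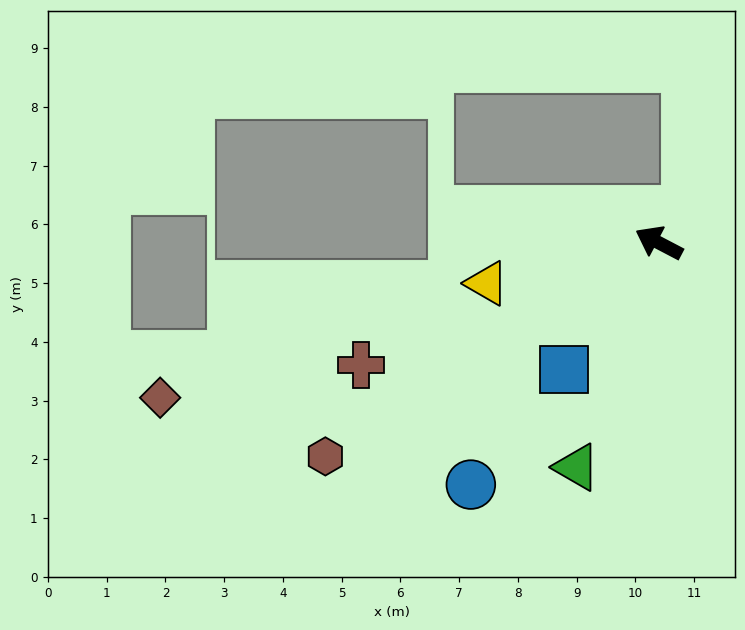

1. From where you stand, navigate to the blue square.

turn left 81°, forward 2.7 m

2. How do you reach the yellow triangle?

turn left 41°, forward 3.0 m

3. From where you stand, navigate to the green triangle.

turn left 97°, forward 4.1 m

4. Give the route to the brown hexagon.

turn left 60°, forward 6.7 m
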